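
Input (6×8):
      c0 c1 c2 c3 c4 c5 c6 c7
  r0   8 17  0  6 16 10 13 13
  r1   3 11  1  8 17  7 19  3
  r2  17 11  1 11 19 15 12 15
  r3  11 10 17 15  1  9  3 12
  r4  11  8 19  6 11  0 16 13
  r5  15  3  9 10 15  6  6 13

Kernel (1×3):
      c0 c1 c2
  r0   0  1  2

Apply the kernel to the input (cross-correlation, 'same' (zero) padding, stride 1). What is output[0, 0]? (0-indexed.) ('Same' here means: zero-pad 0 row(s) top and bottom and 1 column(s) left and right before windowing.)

The receptive field on the zero-padded input at this output position is [0 8 17]. Elementwise product with the kernel and sum: 8·1 + 17·2.

42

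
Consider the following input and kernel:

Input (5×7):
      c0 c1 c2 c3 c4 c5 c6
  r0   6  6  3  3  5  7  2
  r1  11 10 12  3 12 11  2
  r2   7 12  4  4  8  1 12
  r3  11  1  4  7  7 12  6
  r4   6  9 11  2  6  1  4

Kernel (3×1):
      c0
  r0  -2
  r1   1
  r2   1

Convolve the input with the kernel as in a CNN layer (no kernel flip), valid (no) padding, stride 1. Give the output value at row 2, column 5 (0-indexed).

11

The receptive field on the input at this output position is [1 / 12 / 1]. Elementwise product with the kernel and sum: 1·-2 + 12·1 + 1·1.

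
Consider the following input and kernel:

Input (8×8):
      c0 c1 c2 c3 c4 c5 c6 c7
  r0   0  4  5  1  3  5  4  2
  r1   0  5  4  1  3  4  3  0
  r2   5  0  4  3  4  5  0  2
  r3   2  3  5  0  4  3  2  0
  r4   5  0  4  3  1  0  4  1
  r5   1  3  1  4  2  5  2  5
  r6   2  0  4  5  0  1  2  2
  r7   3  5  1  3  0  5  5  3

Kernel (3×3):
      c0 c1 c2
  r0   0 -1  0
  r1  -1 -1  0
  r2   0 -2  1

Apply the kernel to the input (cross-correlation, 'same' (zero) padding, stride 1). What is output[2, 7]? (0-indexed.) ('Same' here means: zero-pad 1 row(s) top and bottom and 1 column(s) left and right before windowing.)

-2

The receptive field on the zero-padded input at this output position is [3 0 0 / 0 2 0 / 2 0 0]. Elementwise product with the kernel and sum: 0·-1 + 0·-1 + 2·-1 + 0·-2 + 0·1.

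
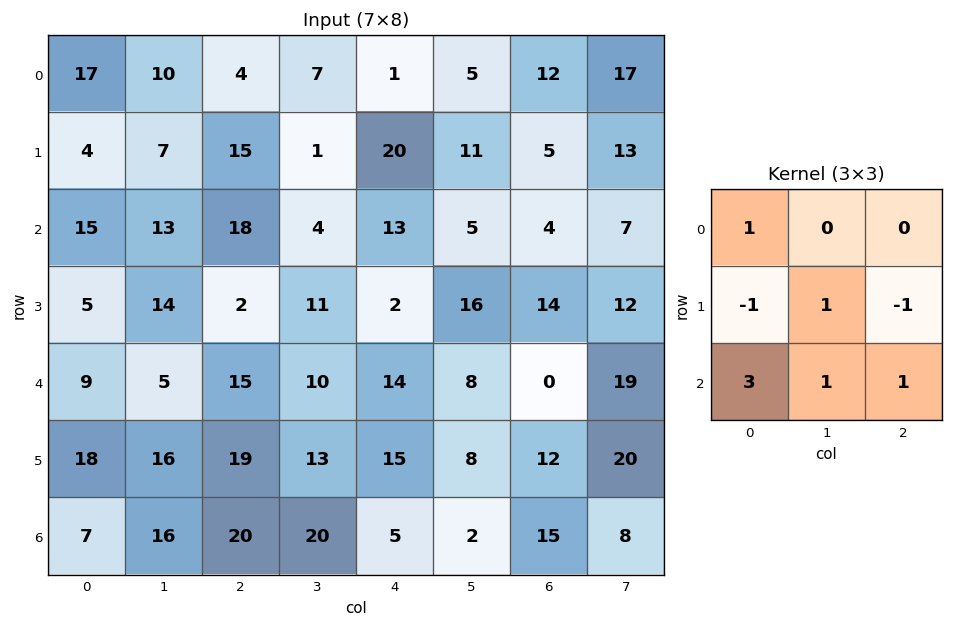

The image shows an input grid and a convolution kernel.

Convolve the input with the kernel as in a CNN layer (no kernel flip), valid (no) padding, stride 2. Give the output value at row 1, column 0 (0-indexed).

The receptive field on the input at this output position is [15 13 18 / 5 14 2 / 9 5 15]. Elementwise product with the kernel and sum: 15·1 + 5·-1 + 14·1 + 2·-1 + 9·3 + 5·1 + 15·1.

69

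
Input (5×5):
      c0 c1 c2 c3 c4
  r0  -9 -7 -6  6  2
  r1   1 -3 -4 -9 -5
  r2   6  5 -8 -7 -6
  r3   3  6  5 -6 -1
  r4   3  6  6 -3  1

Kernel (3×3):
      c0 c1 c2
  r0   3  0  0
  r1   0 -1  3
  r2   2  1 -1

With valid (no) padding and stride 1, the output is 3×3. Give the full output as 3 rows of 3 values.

-11 -35 -41
-19 1 -18
33 13 -13

Output[0,0]: The receptive field on the input at this output position is [-9 -7 -6 / 1 -3 -4 / 6 5 -8]. Elementwise product with the kernel and sum: -9·3 + -3·-1 + -4·3 + 6·2 + 5·1 + -8·-1.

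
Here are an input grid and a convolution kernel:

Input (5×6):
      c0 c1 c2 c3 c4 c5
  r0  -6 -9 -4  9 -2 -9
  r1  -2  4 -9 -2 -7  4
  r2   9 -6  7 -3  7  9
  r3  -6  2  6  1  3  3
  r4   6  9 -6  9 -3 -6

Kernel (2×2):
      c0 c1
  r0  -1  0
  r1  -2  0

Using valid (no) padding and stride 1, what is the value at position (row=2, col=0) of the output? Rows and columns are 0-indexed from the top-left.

3

The receptive field on the input at this output position is [9 -6 / -6 2]. Elementwise product with the kernel and sum: 9·-1 + -6·-2.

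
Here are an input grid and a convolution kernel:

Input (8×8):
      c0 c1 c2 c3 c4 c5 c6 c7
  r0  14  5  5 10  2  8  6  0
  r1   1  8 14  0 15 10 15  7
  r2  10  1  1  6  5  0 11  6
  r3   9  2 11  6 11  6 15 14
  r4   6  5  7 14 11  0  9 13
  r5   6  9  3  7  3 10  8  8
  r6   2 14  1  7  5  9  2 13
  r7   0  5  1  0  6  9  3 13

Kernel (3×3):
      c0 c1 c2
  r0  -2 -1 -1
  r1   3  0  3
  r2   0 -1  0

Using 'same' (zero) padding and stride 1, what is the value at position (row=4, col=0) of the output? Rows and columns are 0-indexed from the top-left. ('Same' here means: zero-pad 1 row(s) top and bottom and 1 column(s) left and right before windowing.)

The receptive field on the zero-padded input at this output position is [0 9 2 / 0 6 5 / 0 6 9]. Elementwise product with the kernel and sum: 0·-2 + 9·-1 + 2·-1 + 0·3 + 5·3 + 6·-1.

-2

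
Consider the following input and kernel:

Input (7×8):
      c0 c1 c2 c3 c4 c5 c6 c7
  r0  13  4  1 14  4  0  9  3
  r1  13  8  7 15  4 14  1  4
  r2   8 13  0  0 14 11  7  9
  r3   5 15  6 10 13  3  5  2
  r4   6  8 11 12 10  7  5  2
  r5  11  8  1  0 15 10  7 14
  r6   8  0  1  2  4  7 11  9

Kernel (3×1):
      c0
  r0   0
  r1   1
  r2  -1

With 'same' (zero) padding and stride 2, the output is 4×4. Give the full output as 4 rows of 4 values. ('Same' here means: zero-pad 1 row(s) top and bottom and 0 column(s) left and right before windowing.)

0 -6 0 8
3 -6 1 2
-5 10 -5 -2
8 1 4 11

Output[0,0]: The receptive field on the zero-padded input at this output position is [0 / 13 / 13]. Elementwise product with the kernel and sum: 13·1 + 13·-1.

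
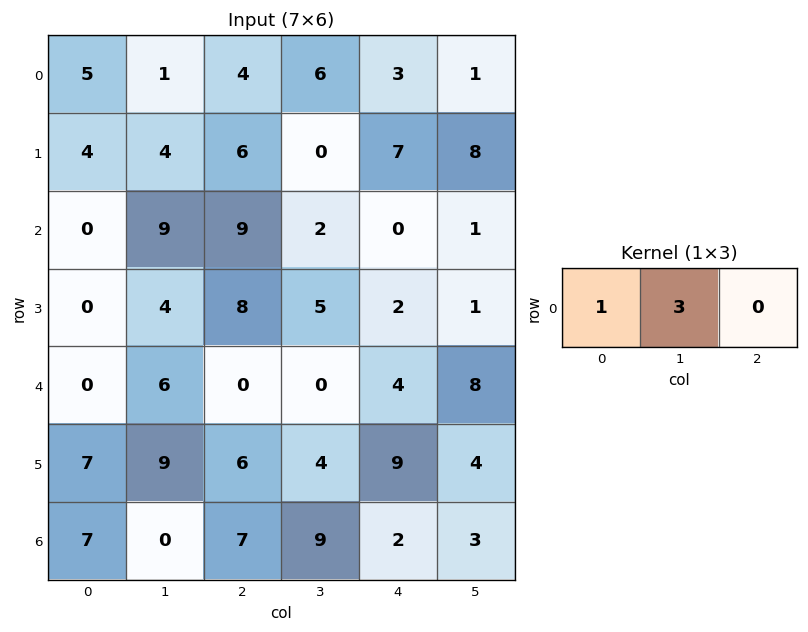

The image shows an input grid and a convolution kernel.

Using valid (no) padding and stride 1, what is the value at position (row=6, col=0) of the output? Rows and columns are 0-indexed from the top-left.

7

The receptive field on the input at this output position is [7 0 7]. Elementwise product with the kernel and sum: 7·1 + 0·3.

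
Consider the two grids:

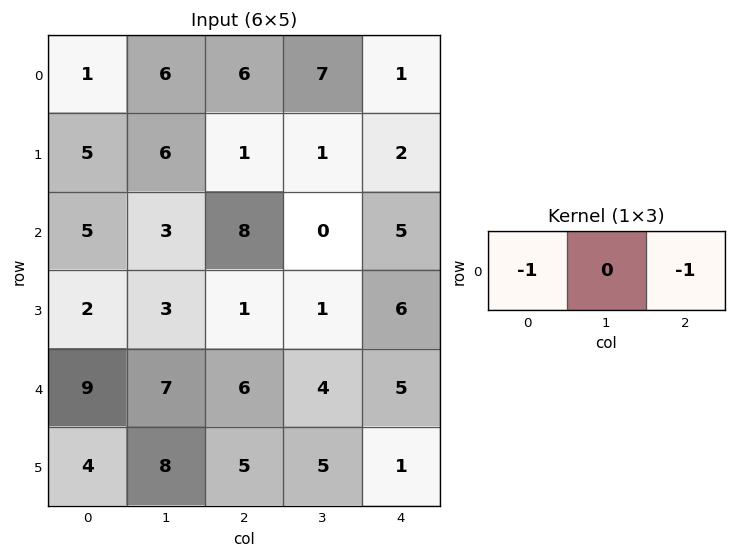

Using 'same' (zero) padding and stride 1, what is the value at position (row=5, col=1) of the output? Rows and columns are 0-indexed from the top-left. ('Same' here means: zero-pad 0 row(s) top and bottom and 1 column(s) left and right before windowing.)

The receptive field on the zero-padded input at this output position is [4 8 5]. Elementwise product with the kernel and sum: 4·-1 + 5·-1.

-9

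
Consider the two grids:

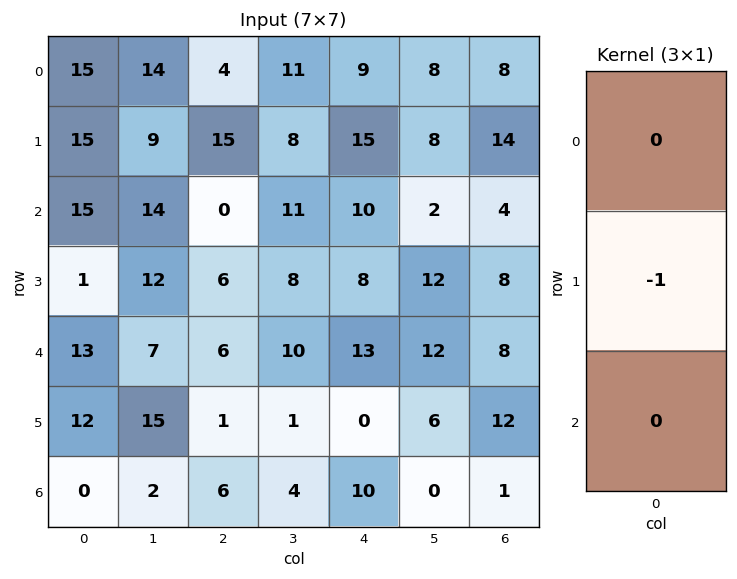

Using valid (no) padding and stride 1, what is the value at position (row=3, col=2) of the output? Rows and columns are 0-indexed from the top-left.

-6

The receptive field on the input at this output position is [6 / 6 / 1]. Elementwise product with the kernel and sum: 6·-1.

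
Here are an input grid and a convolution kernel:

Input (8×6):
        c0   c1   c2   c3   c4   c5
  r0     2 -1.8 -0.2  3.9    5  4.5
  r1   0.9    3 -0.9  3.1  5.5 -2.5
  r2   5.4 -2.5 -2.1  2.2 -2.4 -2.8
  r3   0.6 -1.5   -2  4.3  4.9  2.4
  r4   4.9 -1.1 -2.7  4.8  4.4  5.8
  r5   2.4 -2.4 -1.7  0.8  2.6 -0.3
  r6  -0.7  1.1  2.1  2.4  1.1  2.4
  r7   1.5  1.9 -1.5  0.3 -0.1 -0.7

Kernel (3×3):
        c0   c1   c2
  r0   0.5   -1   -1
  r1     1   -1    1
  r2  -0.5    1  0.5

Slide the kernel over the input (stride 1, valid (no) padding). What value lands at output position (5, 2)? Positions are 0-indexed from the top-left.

The receptive field on the input at this output position is [-1.7 0.8 2.6 / 2.1 2.4 1.1 / -1.5 0.3 -0.1]. Elementwise product with the kernel and sum: -1.7·0.5 + 0.8·-1 + 2.6·-1 + 2.1·1 + 2.4·-1 + 1.1·1 + -1.5·-0.5 + 0.3·1 + -0.1·0.5.

-2.45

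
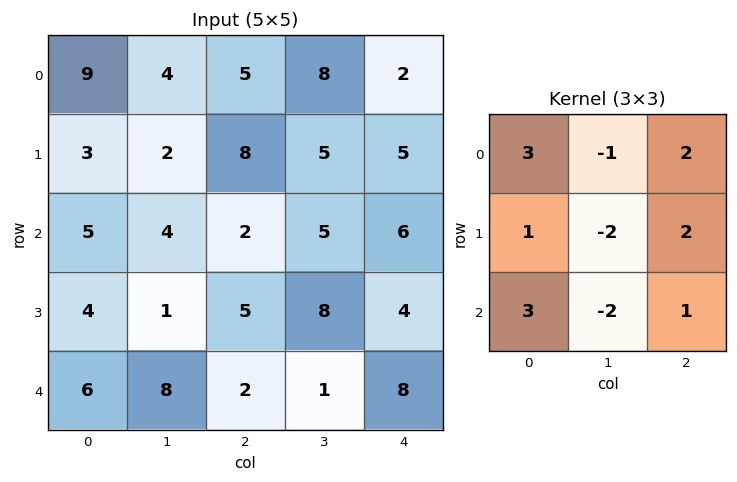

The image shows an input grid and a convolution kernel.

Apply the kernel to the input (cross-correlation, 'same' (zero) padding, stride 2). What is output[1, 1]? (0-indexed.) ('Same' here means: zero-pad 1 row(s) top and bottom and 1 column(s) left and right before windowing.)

The receptive field on the zero-padded input at this output position is [2 8 5 / 4 2 5 / 1 5 8]. Elementwise product with the kernel and sum: 2·3 + 8·-1 + 5·2 + 4·1 + 2·-2 + 5·2 + 1·3 + 5·-2 + 8·1.

19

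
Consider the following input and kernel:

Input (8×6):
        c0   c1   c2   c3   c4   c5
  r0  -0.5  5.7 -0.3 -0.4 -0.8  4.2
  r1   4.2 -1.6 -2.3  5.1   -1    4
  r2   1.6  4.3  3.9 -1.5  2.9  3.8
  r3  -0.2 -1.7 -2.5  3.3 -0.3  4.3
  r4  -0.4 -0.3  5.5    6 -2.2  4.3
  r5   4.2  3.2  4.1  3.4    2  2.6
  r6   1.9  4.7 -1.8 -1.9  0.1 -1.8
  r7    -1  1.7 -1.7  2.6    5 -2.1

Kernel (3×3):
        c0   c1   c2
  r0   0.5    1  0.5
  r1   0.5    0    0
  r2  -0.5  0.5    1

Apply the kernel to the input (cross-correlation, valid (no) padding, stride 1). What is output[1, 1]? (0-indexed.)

The receptive field on the input at this output position is [-1.6 -2.3 5.1 / 4.3 3.9 -1.5 / -1.7 -2.5 3.3]. Elementwise product with the kernel and sum: -1.6·0.5 + -2.3·1 + 5.1·0.5 + 4.3·0.5 + -1.7·-0.5 + -2.5·0.5 + 3.3·1.

4.5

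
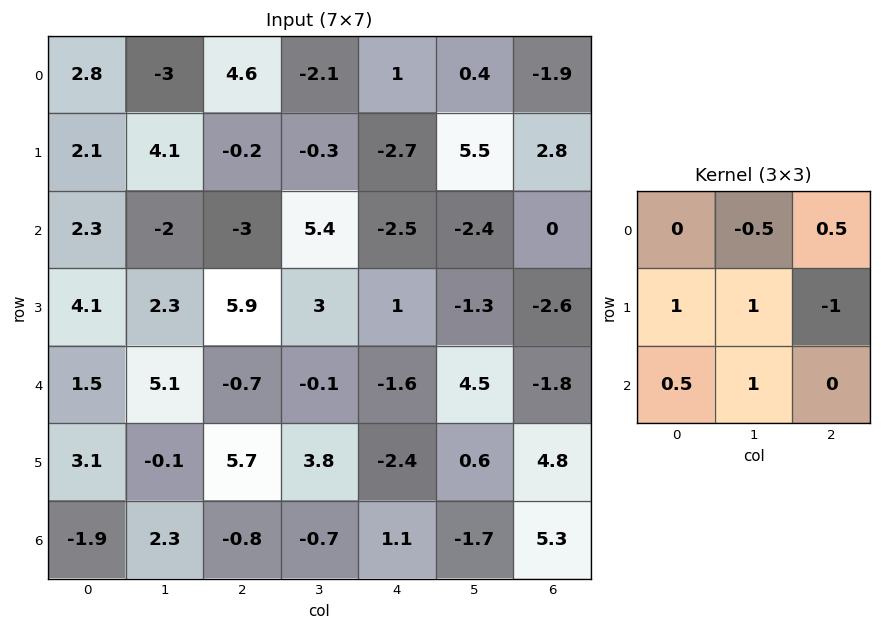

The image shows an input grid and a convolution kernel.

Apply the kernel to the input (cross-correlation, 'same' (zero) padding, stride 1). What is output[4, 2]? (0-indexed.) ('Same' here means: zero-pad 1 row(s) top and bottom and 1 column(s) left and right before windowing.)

The receptive field on the zero-padded input at this output position is [2.3 5.9 3 / 5.1 -0.7 -0.1 / -0.1 5.7 3.8]. Elementwise product with the kernel and sum: 5.9·-0.5 + 3·0.5 + 5.1·1 + -0.7·1 + -0.1·-1 + -0.1·0.5 + 5.7·1.

8.7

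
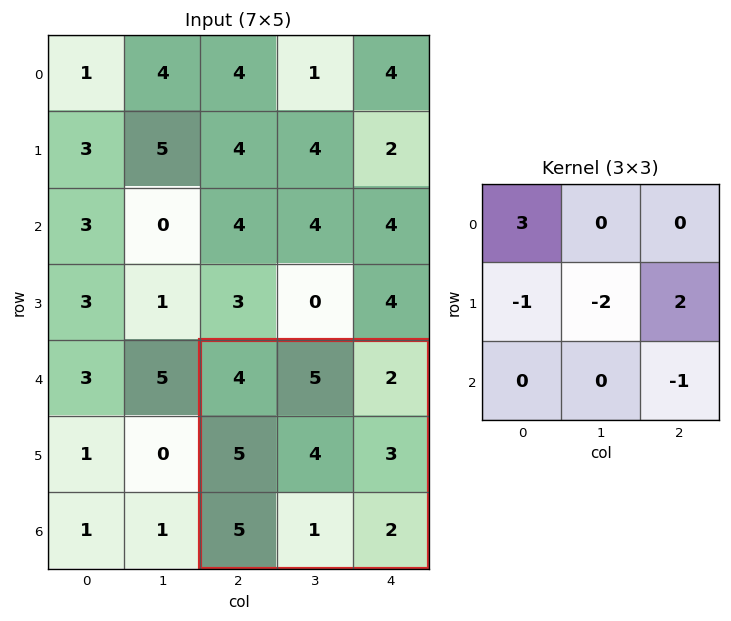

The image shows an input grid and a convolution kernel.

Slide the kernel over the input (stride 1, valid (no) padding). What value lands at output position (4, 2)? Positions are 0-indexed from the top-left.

3

The receptive field on the input at this output position is [4 5 2 / 5 4 3 / 5 1 2]. Elementwise product with the kernel and sum: 4·3 + 5·-1 + 4·-2 + 3·2 + 2·-1.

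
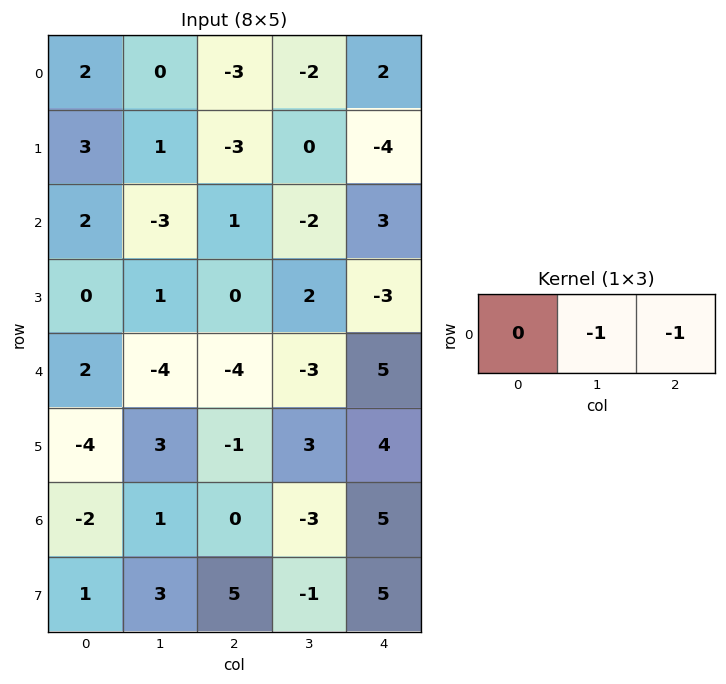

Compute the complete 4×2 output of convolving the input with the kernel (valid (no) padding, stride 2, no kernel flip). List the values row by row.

Output[0,0]: The receptive field on the input at this output position is [2 0 -3]. Elementwise product with the kernel and sum: 0·-1 + -3·-1.
Output[0,1]: The receptive field on the input at this output position is [-3 -2 2]. Elementwise product with the kernel and sum: -2·-1 + 2·-1.

3 0
2 -1
8 -2
-1 -2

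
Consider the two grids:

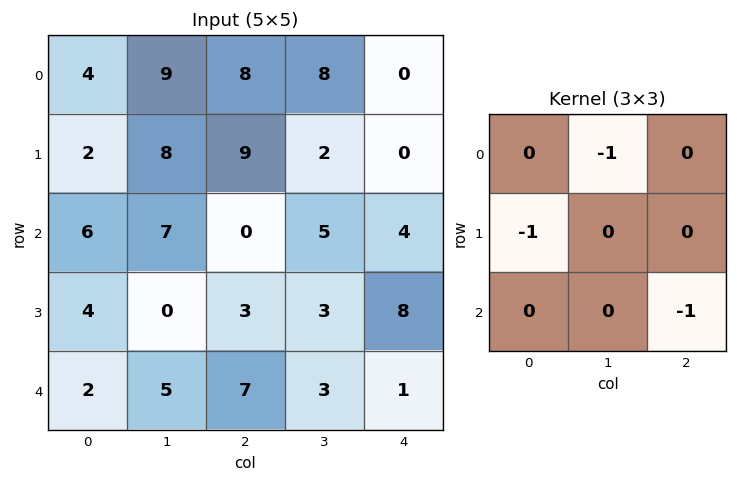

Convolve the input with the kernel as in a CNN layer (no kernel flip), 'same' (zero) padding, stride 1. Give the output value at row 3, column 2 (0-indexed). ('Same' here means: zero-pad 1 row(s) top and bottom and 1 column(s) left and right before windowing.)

-3

The receptive field on the zero-padded input at this output position is [7 0 5 / 0 3 3 / 5 7 3]. Elementwise product with the kernel and sum: 0·-1 + 0·-1 + 3·-1.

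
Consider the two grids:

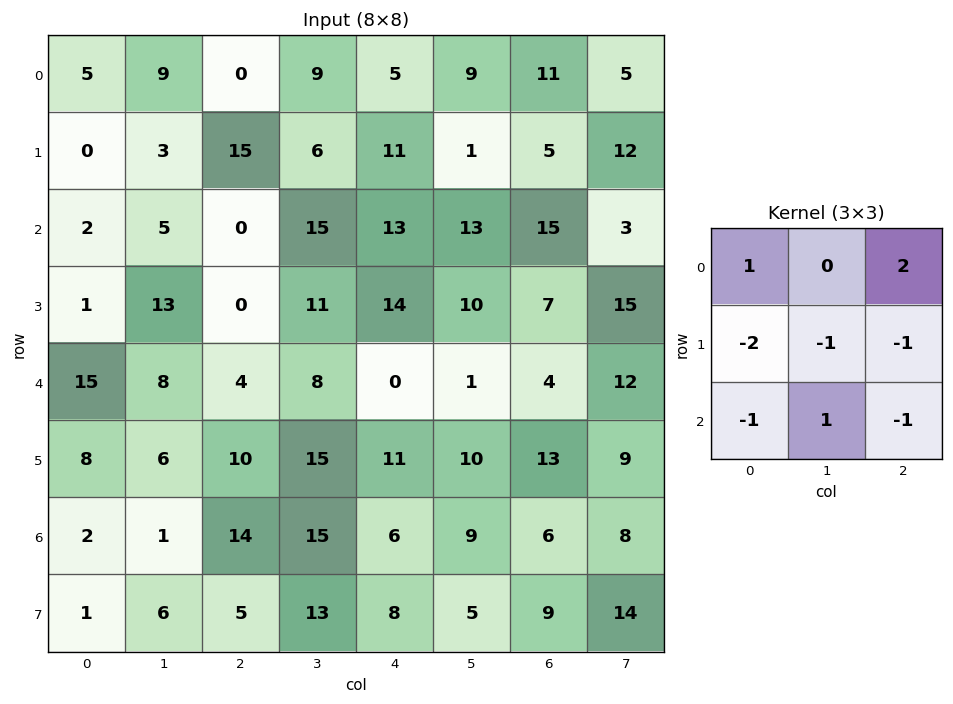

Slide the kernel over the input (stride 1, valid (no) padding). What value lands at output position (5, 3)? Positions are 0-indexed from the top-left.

-20

The receptive field on the input at this output position is [15 11 10 / 15 6 9 / 13 8 5]. Elementwise product with the kernel and sum: 15·1 + 10·2 + 15·-2 + 6·-1 + 9·-1 + 13·-1 + 8·1 + 5·-1.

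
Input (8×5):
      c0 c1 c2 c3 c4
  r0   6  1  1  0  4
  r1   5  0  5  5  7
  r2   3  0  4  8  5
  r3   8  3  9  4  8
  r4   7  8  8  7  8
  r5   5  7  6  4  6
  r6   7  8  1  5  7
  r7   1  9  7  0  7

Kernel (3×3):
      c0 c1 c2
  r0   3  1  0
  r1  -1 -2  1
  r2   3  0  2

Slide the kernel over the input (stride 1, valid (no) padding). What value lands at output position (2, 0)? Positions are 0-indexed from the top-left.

The receptive field on the input at this output position is [3 0 4 / 8 3 9 / 7 8 8]. Elementwise product with the kernel and sum: 3·3 + 0·1 + 8·-1 + 3·-2 + 9·1 + 7·3 + 8·2.

41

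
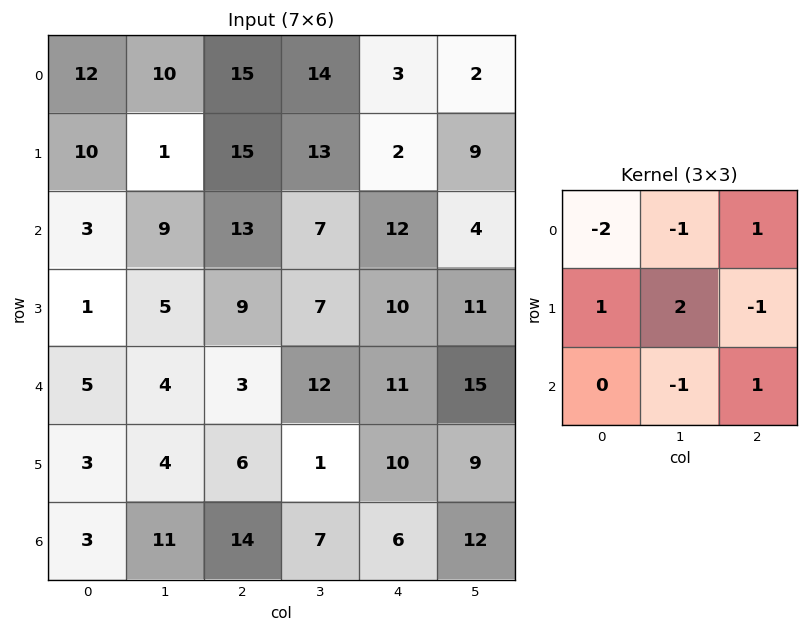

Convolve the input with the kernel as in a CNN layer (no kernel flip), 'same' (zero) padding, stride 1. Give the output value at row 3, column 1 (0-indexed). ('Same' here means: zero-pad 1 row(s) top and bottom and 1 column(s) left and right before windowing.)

The receptive field on the zero-padded input at this output position is [3 9 13 / 1 5 9 / 5 4 3]. Elementwise product with the kernel and sum: 3·-2 + 9·-1 + 13·1 + 1·1 + 5·2 + 9·-1 + 4·-1 + 3·1.

-1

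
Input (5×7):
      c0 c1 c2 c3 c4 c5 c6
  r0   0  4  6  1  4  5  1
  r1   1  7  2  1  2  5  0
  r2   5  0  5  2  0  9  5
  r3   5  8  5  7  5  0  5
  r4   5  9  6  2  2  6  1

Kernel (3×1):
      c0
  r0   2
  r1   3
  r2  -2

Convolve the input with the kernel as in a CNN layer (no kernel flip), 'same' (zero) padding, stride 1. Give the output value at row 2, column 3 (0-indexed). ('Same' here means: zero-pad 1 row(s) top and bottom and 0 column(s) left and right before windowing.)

The receptive field on the zero-padded input at this output position is [1 / 2 / 7]. Elementwise product with the kernel and sum: 1·2 + 2·3 + 7·-2.

-6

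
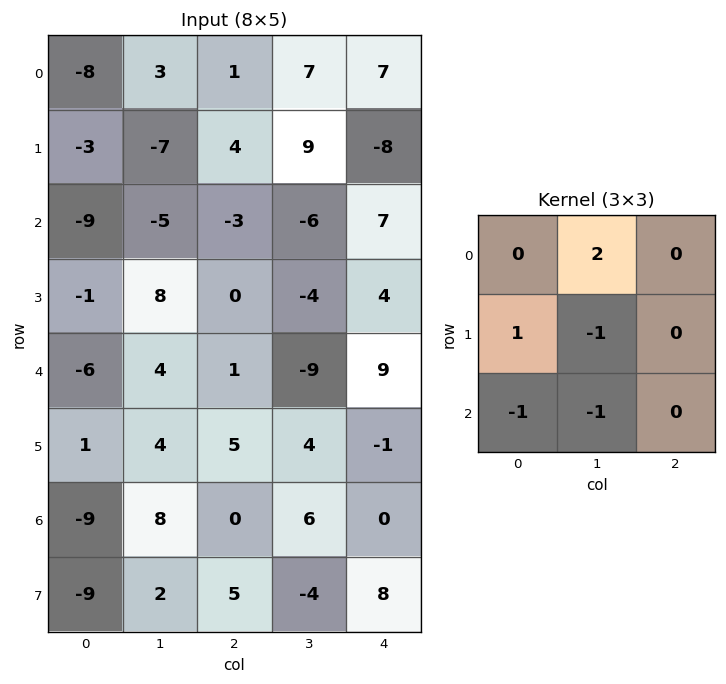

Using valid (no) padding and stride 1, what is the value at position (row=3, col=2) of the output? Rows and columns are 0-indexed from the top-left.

The receptive field on the input at this output position is [0 -4 4 / 1 -9 9 / 5 4 -1]. Elementwise product with the kernel and sum: -4·2 + 1·1 + -9·-1 + 5·-1 + 4·-1.

-7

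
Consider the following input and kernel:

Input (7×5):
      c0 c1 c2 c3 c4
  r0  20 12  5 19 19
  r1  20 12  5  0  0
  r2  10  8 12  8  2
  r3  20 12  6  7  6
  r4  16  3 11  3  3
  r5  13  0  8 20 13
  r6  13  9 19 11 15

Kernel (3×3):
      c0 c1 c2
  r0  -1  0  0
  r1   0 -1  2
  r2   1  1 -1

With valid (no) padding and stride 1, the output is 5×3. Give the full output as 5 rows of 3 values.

-16 -5 13
22 3 -2
-2 11 4
4 -29 12
3 46 10

Output[0,0]: The receptive field on the input at this output position is [20 12 5 / 20 12 5 / 10 8 12]. Elementwise product with the kernel and sum: 20·-1 + 12·-1 + 5·2 + 10·1 + 8·1 + 12·-1.
Output[0,1]: The receptive field on the input at this output position is [12 5 19 / 12 5 0 / 8 12 8]. Elementwise product with the kernel and sum: 12·-1 + 5·-1 + 0·2 + 8·1 + 12·1 + 8·-1.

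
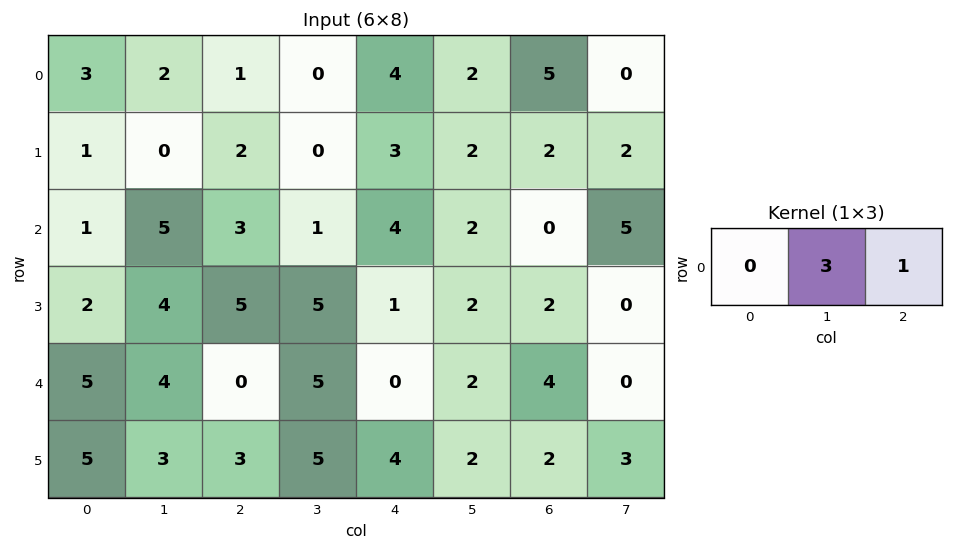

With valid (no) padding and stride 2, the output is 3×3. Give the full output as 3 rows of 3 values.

7 4 11
18 7 6
12 15 10

Output[0,0]: The receptive field on the input at this output position is [3 2 1]. Elementwise product with the kernel and sum: 2·3 + 1·1.
Output[0,1]: The receptive field on the input at this output position is [1 0 4]. Elementwise product with the kernel and sum: 0·3 + 4·1.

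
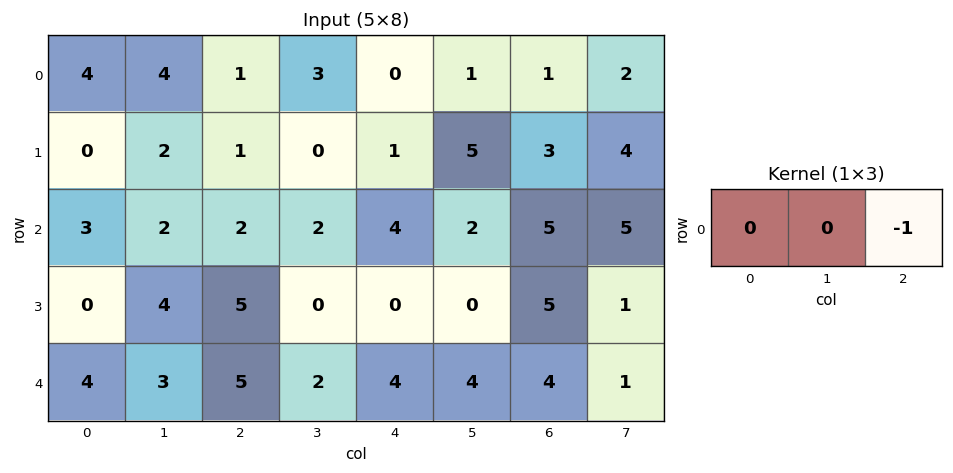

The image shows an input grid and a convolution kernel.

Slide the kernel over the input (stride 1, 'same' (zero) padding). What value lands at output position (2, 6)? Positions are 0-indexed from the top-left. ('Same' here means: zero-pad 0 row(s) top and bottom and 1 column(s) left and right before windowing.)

-5

The receptive field on the zero-padded input at this output position is [2 5 5]. Elementwise product with the kernel and sum: 5·-1.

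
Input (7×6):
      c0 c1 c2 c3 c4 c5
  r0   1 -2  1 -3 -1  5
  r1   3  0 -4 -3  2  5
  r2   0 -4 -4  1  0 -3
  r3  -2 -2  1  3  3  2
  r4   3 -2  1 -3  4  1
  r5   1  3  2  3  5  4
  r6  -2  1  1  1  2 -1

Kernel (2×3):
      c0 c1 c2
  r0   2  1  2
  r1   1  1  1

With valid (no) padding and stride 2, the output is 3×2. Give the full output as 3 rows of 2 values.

Output[0,0]: The receptive field on the input at this output position is [1 -2 1 / 3 0 -4]. Elementwise product with the kernel and sum: 1·2 + -2·1 + 1·2 + 3·1 + 0·1 + -4·1.
Output[0,1]: The receptive field on the input at this output position is [1 -3 -1 / -4 -3 2]. Elementwise product with the kernel and sum: 1·2 + -3·1 + -1·2 + -4·1 + -3·1 + 2·1.

1 -8
-15 0
12 17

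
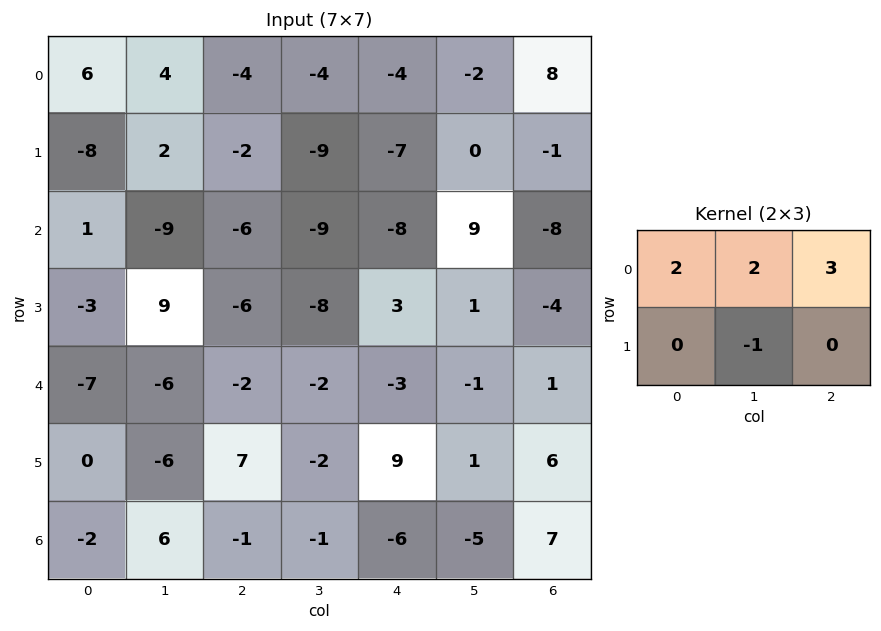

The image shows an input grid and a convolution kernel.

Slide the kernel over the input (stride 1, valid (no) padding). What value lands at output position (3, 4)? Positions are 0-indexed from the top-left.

The receptive field on the input at this output position is [3 1 -4 / -3 -1 1]. Elementwise product with the kernel and sum: 3·2 + 1·2 + -4·3 + -1·-1.

-3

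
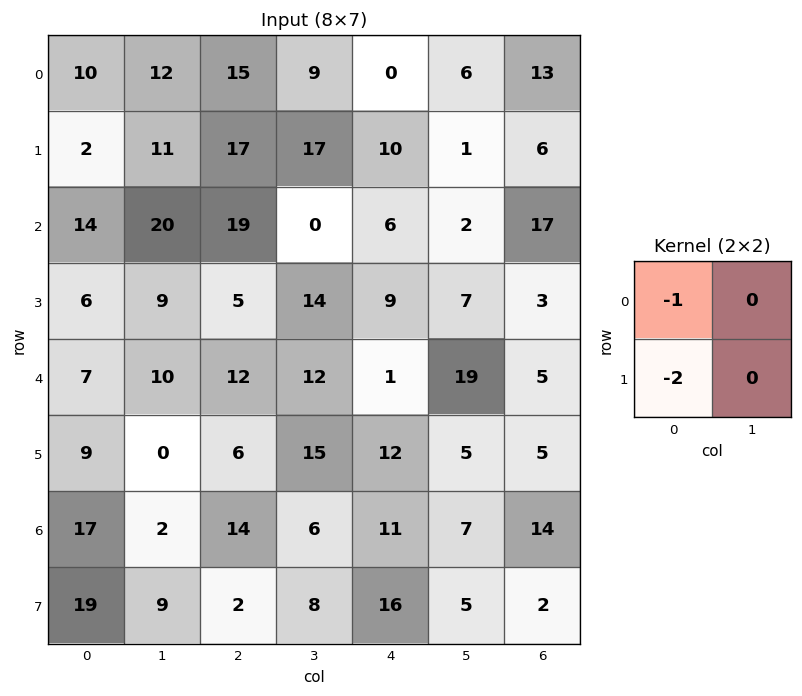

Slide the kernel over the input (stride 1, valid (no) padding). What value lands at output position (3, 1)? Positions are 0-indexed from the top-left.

-29

The receptive field on the input at this output position is [9 5 / 10 12]. Elementwise product with the kernel and sum: 9·-1 + 10·-2.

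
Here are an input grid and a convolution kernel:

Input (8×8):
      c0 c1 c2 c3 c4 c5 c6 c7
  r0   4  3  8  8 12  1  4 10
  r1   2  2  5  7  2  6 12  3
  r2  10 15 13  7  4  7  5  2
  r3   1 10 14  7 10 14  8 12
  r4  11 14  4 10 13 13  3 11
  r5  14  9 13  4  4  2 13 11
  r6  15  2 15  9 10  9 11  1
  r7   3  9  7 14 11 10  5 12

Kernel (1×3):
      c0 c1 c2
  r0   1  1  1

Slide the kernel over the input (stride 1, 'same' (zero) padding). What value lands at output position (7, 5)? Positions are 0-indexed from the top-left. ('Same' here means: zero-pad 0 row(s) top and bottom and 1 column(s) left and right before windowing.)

The receptive field on the zero-padded input at this output position is [11 10 5]. Elementwise product with the kernel and sum: 11·1 + 10·1 + 5·1.

26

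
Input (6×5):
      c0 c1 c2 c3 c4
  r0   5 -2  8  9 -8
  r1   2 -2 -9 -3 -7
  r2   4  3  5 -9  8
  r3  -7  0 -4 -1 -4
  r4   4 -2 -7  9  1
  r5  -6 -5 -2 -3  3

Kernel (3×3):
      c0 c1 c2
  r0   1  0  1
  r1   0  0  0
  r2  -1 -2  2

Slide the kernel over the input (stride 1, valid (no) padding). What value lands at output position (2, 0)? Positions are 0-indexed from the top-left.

The receptive field on the input at this output position is [4 3 5 / -7 0 -4 / 4 -2 -7]. Elementwise product with the kernel and sum: 4·1 + 5·1 + 4·-1 + -2·-2 + -7·2.

-5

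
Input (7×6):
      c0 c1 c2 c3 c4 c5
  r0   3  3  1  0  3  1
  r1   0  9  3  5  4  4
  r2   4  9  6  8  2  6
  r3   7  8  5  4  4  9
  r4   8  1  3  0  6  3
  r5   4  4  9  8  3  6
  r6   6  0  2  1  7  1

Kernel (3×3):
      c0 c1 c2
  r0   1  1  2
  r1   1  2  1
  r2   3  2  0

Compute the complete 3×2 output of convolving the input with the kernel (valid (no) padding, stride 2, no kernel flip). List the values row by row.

59 58
79 44
54 51

Output[0,0]: The receptive field on the input at this output position is [3 3 1 / 0 9 3 / 4 9 6]. Elementwise product with the kernel and sum: 3·1 + 3·1 + 1·2 + 0·1 + 9·2 + 3·1 + 4·3 + 9·2.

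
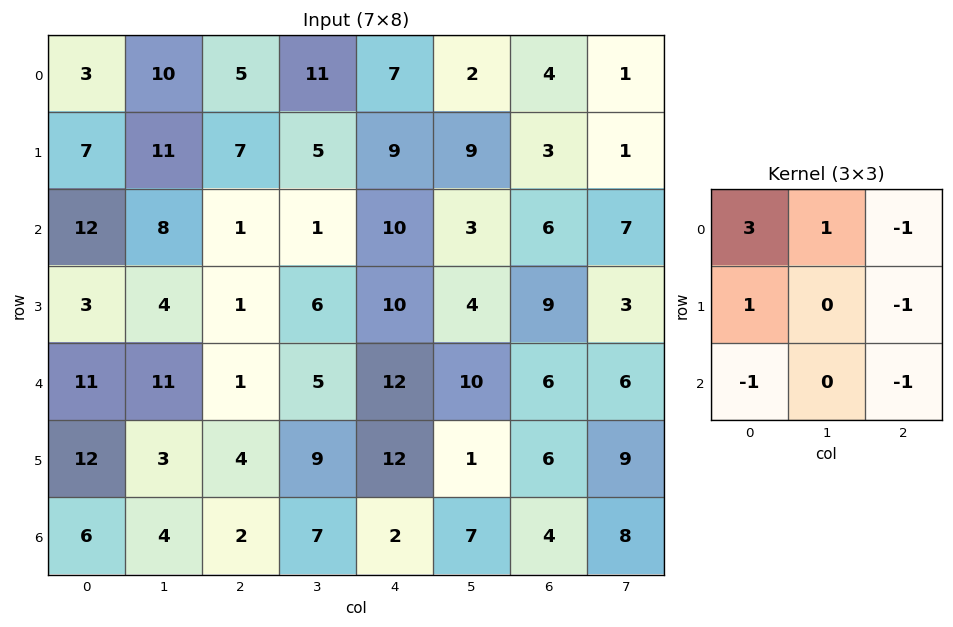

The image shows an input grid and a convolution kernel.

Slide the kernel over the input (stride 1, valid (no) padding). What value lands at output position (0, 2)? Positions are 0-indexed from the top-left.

The receptive field on the input at this output position is [5 11 7 / 7 5 9 / 1 1 10]. Elementwise product with the kernel and sum: 5·3 + 11·1 + 7·-1 + 7·1 + 9·-1 + 1·-1 + 10·-1.

6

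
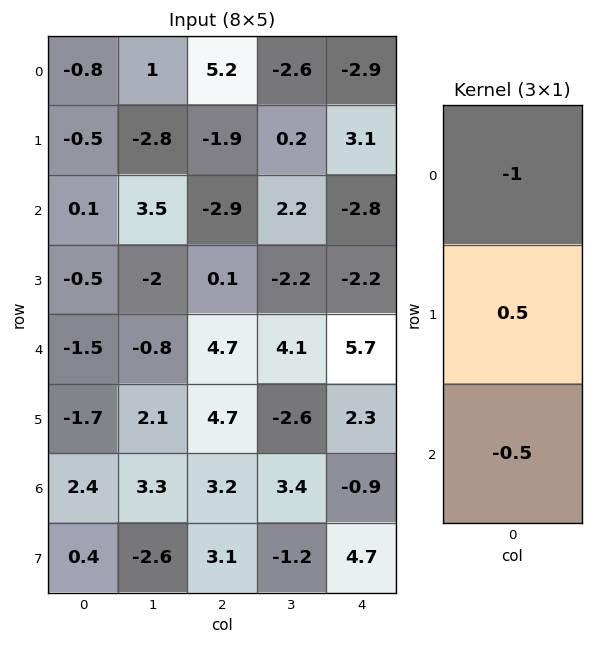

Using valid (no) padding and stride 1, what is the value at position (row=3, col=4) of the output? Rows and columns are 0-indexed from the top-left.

The receptive field on the input at this output position is [-2.2 / 5.7 / 2.3]. Elementwise product with the kernel and sum: -2.2·-1 + 5.7·0.5 + 2.3·-0.5.

3.9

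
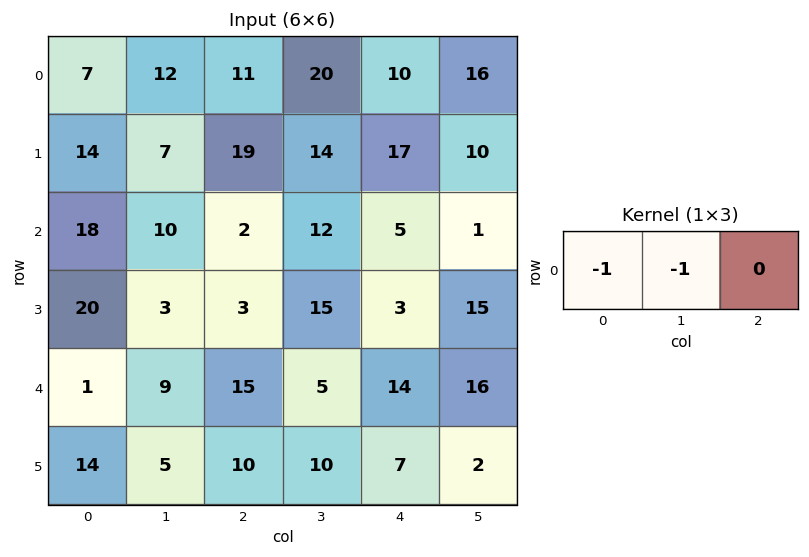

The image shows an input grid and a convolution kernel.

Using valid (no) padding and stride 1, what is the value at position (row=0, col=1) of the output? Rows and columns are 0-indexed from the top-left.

-23

The receptive field on the input at this output position is [12 11 20]. Elementwise product with the kernel and sum: 12·-1 + 11·-1.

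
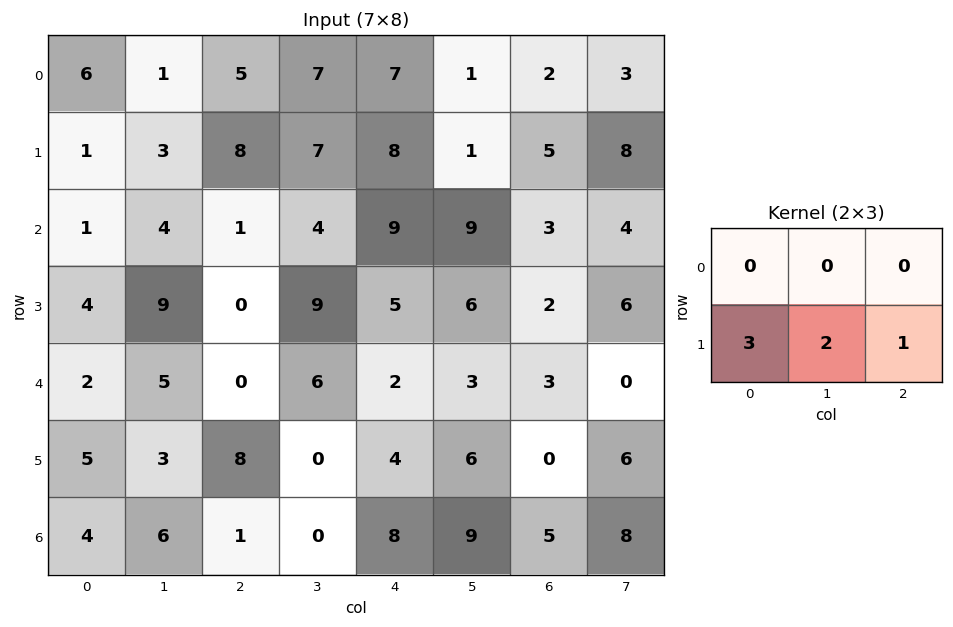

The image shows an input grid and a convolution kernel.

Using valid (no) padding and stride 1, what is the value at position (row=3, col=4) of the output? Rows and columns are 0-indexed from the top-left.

15

The receptive field on the input at this output position is [5 6 2 / 2 3 3]. Elementwise product with the kernel and sum: 2·3 + 3·2 + 3·1.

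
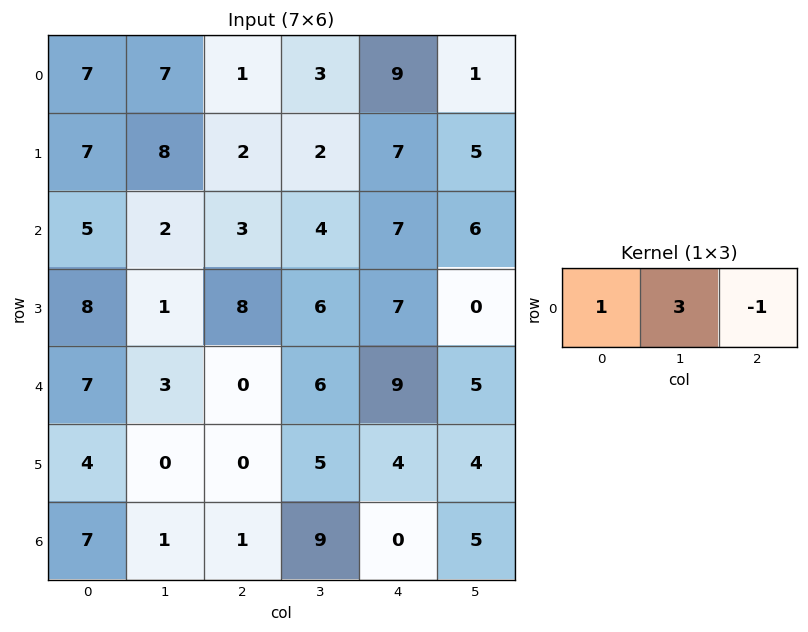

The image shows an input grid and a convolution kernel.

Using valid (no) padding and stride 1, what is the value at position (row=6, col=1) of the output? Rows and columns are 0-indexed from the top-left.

The receptive field on the input at this output position is [1 1 9]. Elementwise product with the kernel and sum: 1·1 + 1·3 + 9·-1.

-5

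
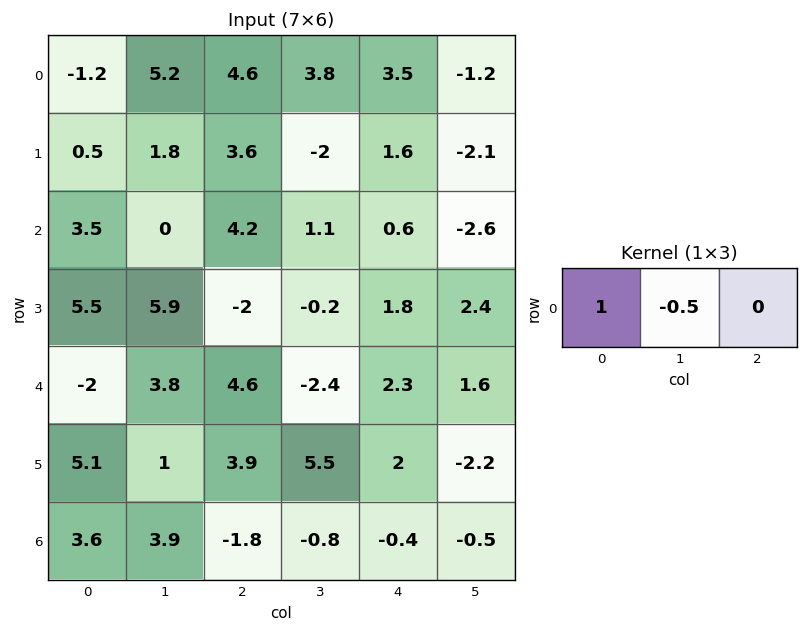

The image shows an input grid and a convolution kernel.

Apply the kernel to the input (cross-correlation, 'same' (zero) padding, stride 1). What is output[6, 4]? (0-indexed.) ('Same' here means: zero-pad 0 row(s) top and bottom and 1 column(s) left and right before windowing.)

-0.6

The receptive field on the zero-padded input at this output position is [-0.8 -0.4 -0.5]. Elementwise product with the kernel and sum: -0.8·1 + -0.4·-0.5.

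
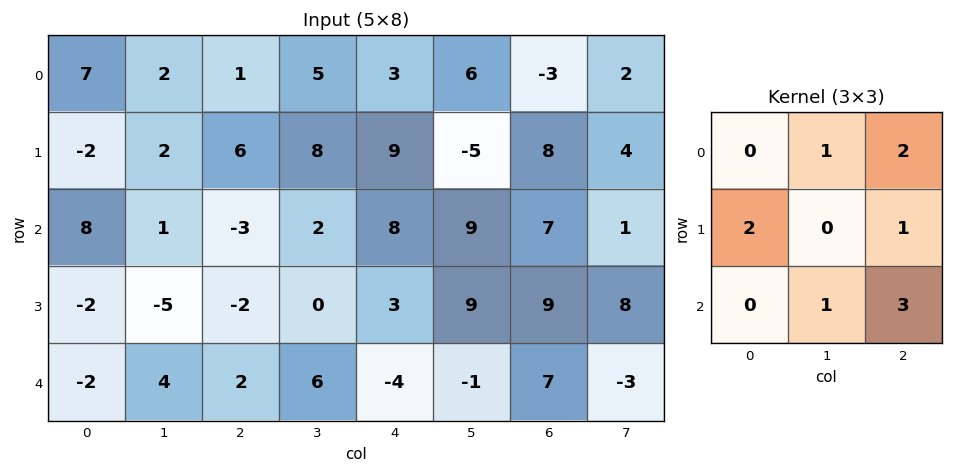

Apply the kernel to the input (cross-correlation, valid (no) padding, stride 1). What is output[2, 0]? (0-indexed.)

The receptive field on the input at this output position is [8 1 -3 / -2 -5 -2 / -2 4 2]. Elementwise product with the kernel and sum: 1·1 + -3·2 + -2·2 + -2·1 + 4·1 + 2·3.

-1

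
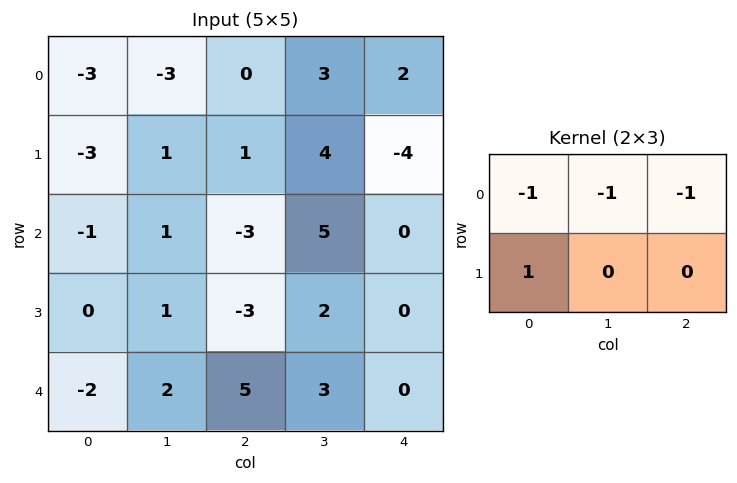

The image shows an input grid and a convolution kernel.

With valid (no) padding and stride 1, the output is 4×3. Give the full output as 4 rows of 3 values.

Output[0,0]: The receptive field on the input at this output position is [-3 -3 0 / -3 1 1]. Elementwise product with the kernel and sum: -3·-1 + -3·-1 + 0·-1 + -3·1.
Output[0,1]: The receptive field on the input at this output position is [-3 0 3 / 1 1 4]. Elementwise product with the kernel and sum: -3·-1 + 0·-1 + 3·-1 + 1·1.

3 1 -4
0 -5 -4
3 -2 -5
0 2 6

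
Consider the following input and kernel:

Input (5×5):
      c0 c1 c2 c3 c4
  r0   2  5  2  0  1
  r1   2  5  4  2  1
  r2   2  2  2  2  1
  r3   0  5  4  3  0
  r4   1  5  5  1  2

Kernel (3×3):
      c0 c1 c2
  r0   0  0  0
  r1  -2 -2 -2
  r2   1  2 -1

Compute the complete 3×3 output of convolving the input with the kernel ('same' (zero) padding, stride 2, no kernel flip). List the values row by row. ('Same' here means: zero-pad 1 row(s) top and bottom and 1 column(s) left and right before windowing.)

Output[0,0]: The receptive field on the zero-padded input at this output position is [0 0 0 / 0 2 5 / 0 2 5]. Elementwise product with the kernel and sum: 0·-2 + 2·-2 + 5·-2 + 0·1 + 2·2 + 5·-1.
Output[0,1]: The receptive field on the zero-padded input at this output position is [0 0 0 / 5 2 0 / 5 4 2]. Elementwise product with the kernel and sum: 5·-2 + 2·-2 + 0·-2 + 5·1 + 4·2 + 2·-1.

-15 -3 2
-13 -2 -3
-12 -22 -6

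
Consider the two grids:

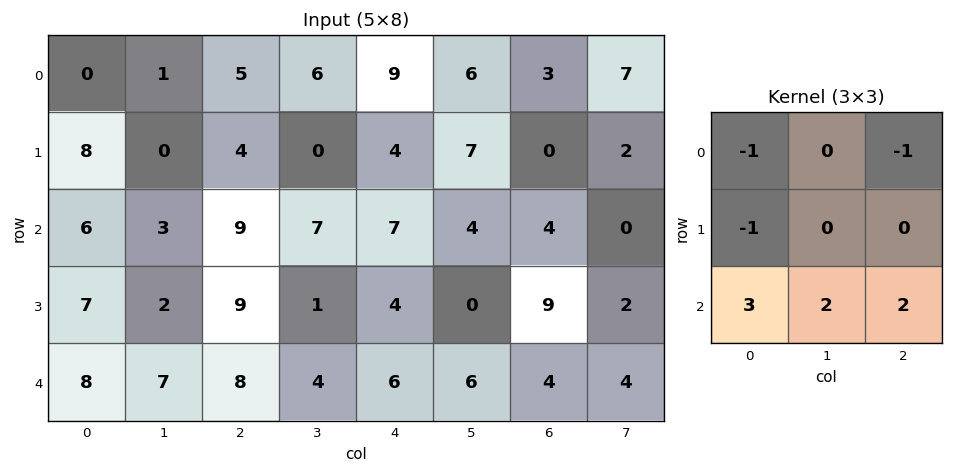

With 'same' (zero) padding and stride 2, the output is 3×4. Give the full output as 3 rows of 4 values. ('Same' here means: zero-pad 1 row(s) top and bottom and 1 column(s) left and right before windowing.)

Output[0,0]: The receptive field on the zero-padded input at this output position is [0 0 0 / 0 0 1 / 0 8 0]. Elementwise product with the kernel and sum: 0·-1 + 0·-1 + 0·-1 + 0·3 + 8·2 + 0·2.

16 7 16 19
18 23 -3 9
-2 -10 -5 -8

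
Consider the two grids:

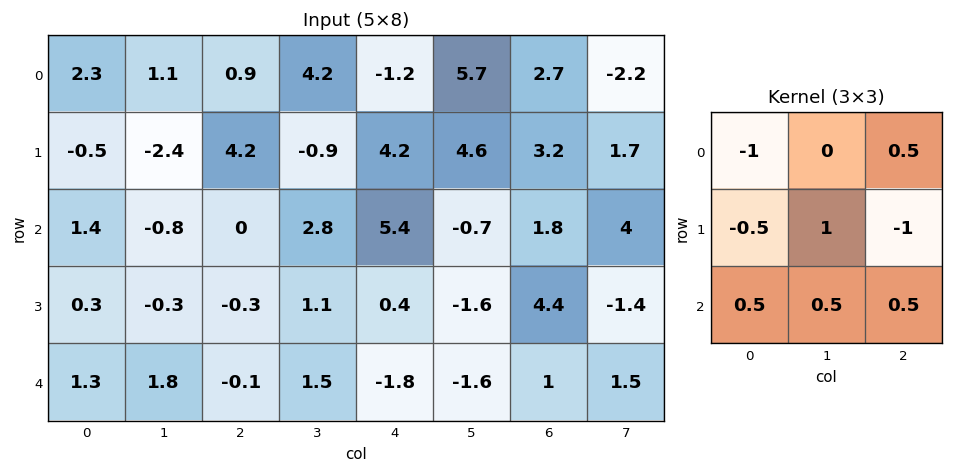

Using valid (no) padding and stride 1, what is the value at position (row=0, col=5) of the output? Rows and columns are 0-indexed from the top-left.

-5.05

The receptive field on the input at this output position is [5.7 2.7 -2.2 / 4.6 3.2 1.7 / -0.7 1.8 4]. Elementwise product with the kernel and sum: 5.7·-1 + -2.2·0.5 + 4.6·-0.5 + 3.2·1 + 1.7·-1 + -0.7·0.5 + 1.8·0.5 + 4·0.5.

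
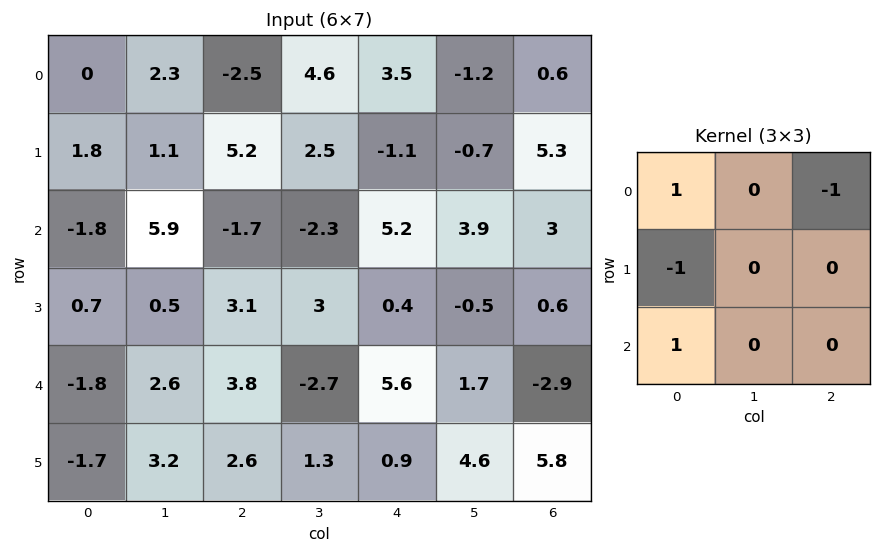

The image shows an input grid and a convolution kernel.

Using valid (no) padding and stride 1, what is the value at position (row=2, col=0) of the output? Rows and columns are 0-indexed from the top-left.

-2.6

The receptive field on the input at this output position is [-1.8 5.9 -1.7 / 0.7 0.5 3.1 / -1.8 2.6 3.8]. Elementwise product with the kernel and sum: -1.8·1 + -1.7·-1 + 0.7·-1 + -1.8·1.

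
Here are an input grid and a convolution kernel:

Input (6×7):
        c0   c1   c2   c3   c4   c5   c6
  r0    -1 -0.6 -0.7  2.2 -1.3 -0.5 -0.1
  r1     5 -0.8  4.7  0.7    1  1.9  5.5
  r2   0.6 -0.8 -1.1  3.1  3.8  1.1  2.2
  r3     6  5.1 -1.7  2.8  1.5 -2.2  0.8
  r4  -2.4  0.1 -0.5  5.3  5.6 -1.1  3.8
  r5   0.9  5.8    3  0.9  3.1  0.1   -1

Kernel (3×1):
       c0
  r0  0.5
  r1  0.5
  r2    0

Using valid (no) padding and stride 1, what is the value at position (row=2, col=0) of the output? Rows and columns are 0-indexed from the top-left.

3.3

The receptive field on the input at this output position is [0.6 / 6 / -2.4]. Elementwise product with the kernel and sum: 0.6·0.5 + 6·0.5.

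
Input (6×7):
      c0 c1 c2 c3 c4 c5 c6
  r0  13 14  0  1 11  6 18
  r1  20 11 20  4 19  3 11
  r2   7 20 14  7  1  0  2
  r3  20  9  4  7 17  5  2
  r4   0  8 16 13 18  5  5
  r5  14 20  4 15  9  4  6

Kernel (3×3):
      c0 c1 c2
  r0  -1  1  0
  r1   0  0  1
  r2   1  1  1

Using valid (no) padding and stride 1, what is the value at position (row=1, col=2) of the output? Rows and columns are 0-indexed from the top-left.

13

The receptive field on the input at this output position is [20 4 19 / 14 7 1 / 4 7 17]. Elementwise product with the kernel and sum: 20·-1 + 4·1 + 1·1 + 4·1 + 7·1 + 17·1.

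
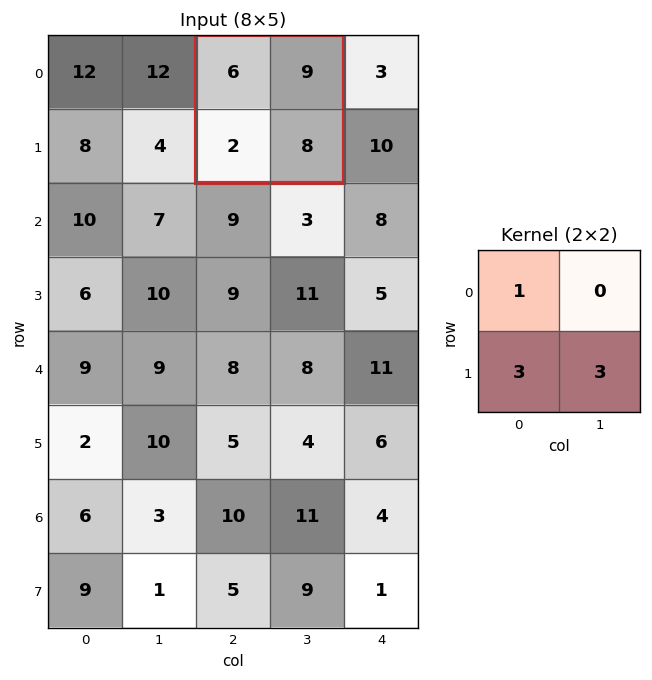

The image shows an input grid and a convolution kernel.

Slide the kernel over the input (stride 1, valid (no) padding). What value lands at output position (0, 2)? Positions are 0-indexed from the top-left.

36

The receptive field on the input at this output position is [6 9 / 2 8]. Elementwise product with the kernel and sum: 6·1 + 2·3 + 8·3.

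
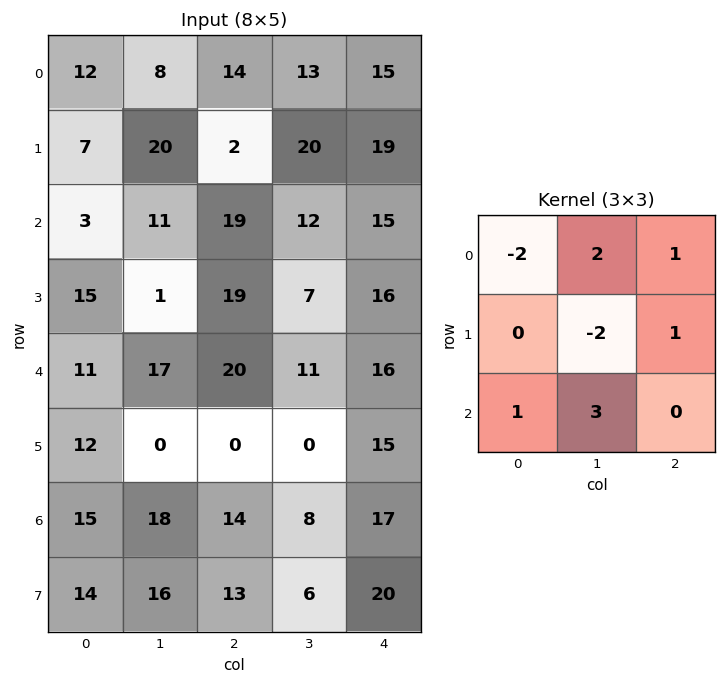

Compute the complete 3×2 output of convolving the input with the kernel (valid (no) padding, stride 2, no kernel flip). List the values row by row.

4 47
114 56
101 51

Output[0,0]: The receptive field on the input at this output position is [12 8 14 / 7 20 2 / 3 11 19]. Elementwise product with the kernel and sum: 12·-2 + 8·2 + 14·1 + 20·-2 + 2·1 + 3·1 + 11·3.
Output[0,1]: The receptive field on the input at this output position is [14 13 15 / 2 20 19 / 19 12 15]. Elementwise product with the kernel and sum: 14·-2 + 13·2 + 15·1 + 20·-2 + 19·1 + 19·1 + 12·3.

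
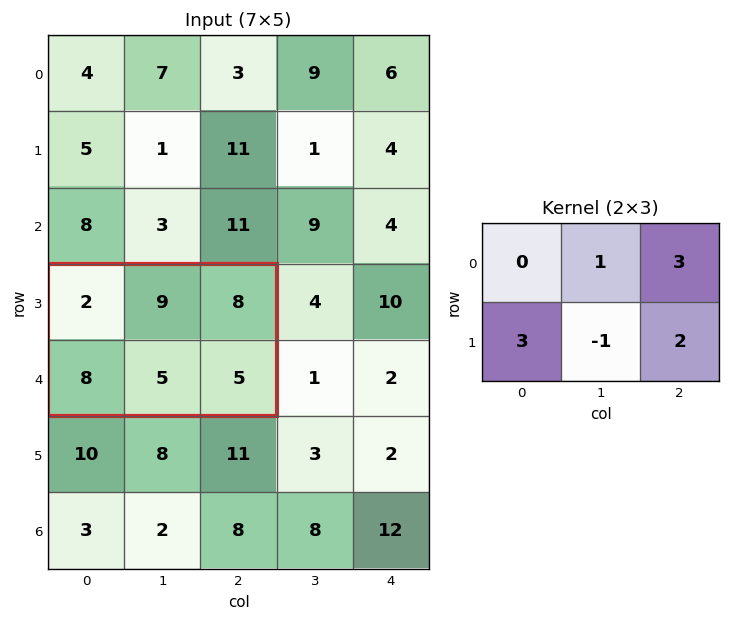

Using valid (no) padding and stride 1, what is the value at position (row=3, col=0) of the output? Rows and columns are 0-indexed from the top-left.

The receptive field on the input at this output position is [2 9 8 / 8 5 5]. Elementwise product with the kernel and sum: 9·1 + 8·3 + 8·3 + 5·-1 + 5·2.

62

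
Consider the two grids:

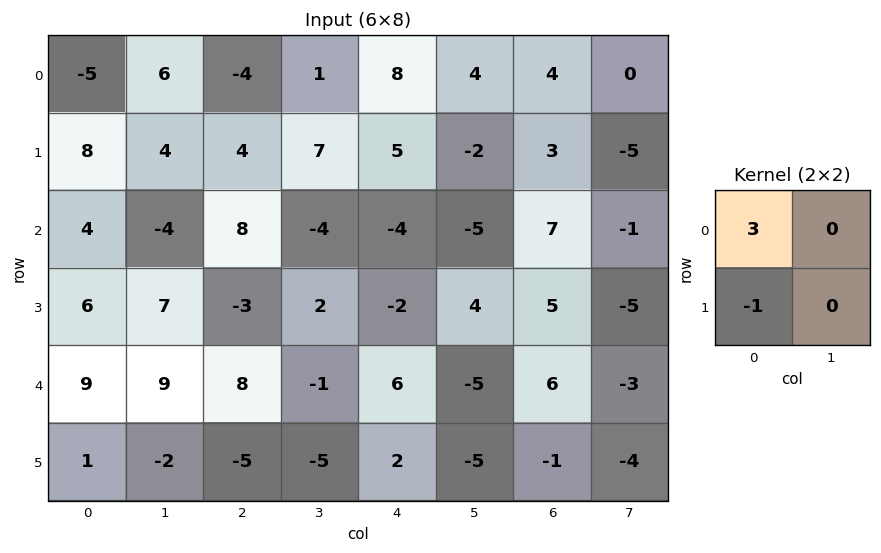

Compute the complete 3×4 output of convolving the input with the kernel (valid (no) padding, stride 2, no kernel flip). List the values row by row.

-23 -16 19 9
6 27 -10 16
26 29 16 19

Output[0,0]: The receptive field on the input at this output position is [-5 6 / 8 4]. Elementwise product with the kernel and sum: -5·3 + 8·-1.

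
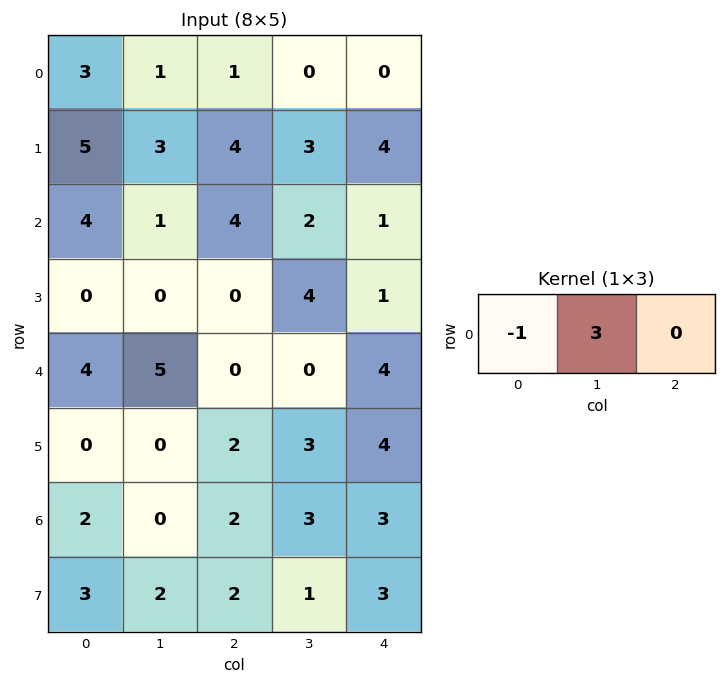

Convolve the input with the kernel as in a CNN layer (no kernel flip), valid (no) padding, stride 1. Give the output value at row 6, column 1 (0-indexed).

The receptive field on the input at this output position is [0 2 3]. Elementwise product with the kernel and sum: 0·-1 + 2·3.

6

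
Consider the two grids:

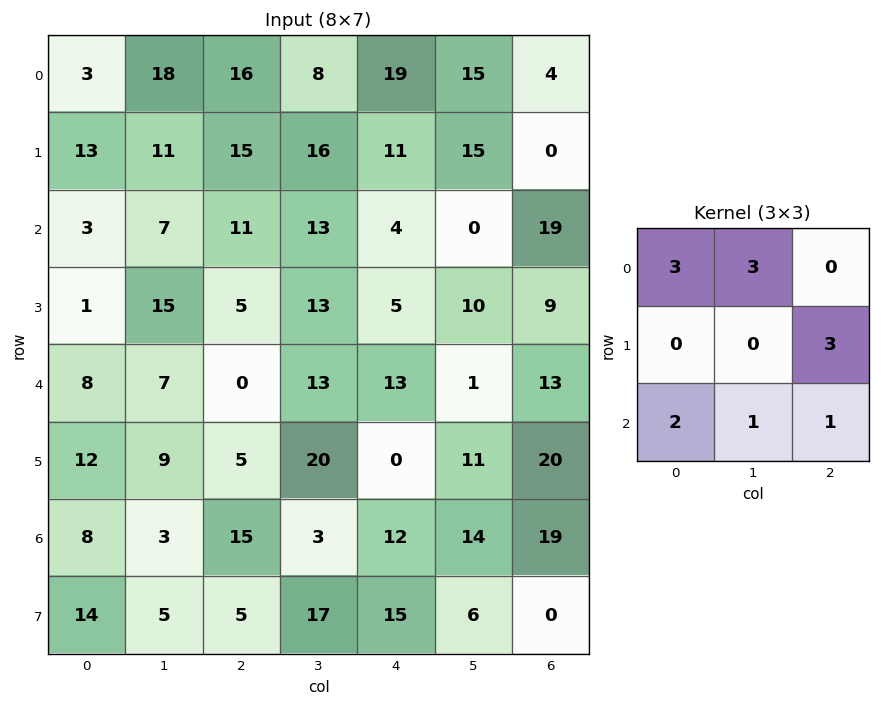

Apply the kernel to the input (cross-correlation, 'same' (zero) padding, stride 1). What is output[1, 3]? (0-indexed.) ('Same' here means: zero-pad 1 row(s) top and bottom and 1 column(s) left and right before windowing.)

The receptive field on the zero-padded input at this output position is [16 8 19 / 15 16 11 / 11 13 4]. Elementwise product with the kernel and sum: 16·3 + 8·3 + 11·3 + 11·2 + 13·1 + 4·1.

144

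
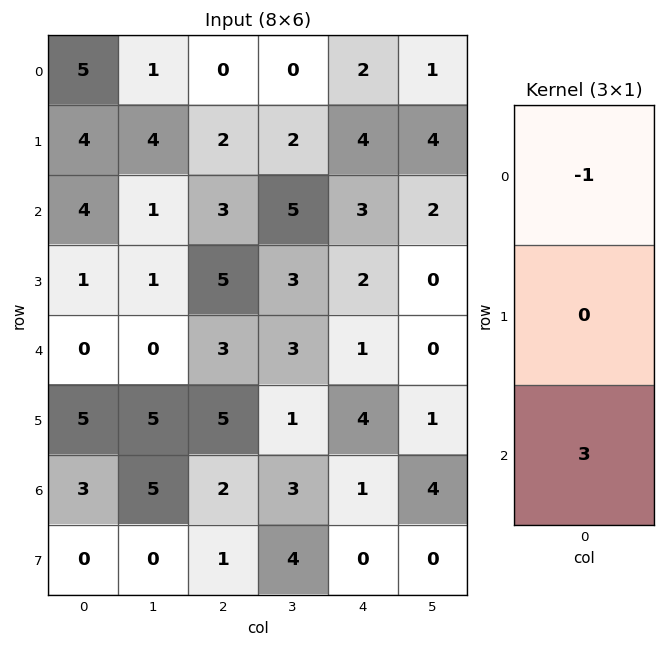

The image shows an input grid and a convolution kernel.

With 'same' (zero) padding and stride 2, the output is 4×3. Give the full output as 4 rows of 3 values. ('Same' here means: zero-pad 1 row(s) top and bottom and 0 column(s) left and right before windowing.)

Output[0,0]: The receptive field on the zero-padded input at this output position is [0 / 5 / 4]. Elementwise product with the kernel and sum: 0·-1 + 4·3.

12 6 12
-1 13 2
14 10 10
-5 -2 -4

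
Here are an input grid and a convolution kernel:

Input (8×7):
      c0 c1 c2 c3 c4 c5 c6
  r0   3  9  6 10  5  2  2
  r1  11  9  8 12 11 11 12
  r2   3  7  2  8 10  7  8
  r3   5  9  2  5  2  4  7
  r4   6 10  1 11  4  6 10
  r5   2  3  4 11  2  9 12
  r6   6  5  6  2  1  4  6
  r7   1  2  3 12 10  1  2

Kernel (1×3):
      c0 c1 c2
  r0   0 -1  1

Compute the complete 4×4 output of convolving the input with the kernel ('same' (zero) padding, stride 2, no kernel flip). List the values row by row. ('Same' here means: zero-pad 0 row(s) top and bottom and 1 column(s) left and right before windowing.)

6 4 -3 -2
4 6 -3 -8
4 10 2 -10
-1 -4 3 -6

Output[0,0]: The receptive field on the zero-padded input at this output position is [0 3 9]. Elementwise product with the kernel and sum: 3·-1 + 9·1.
Output[0,1]: The receptive field on the zero-padded input at this output position is [9 6 10]. Elementwise product with the kernel and sum: 6·-1 + 10·1.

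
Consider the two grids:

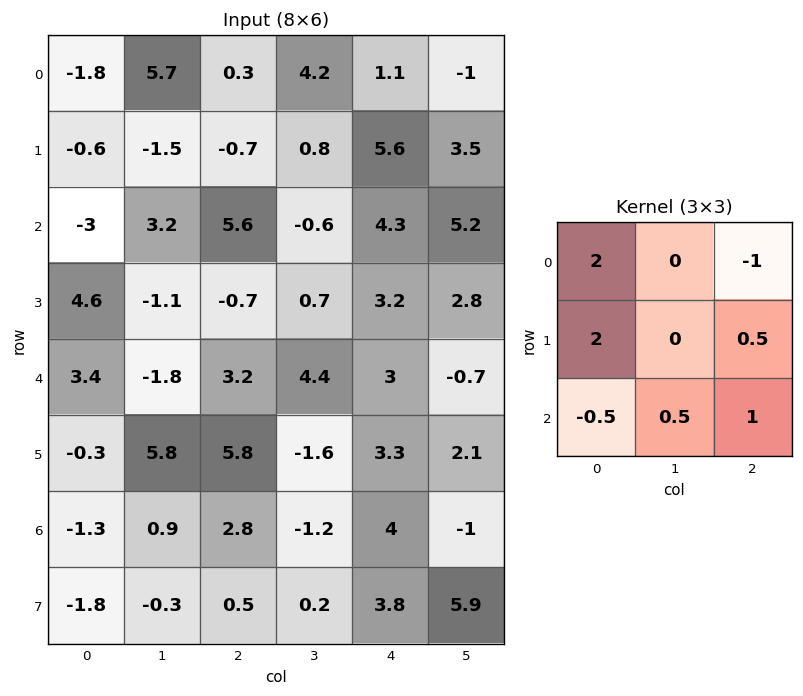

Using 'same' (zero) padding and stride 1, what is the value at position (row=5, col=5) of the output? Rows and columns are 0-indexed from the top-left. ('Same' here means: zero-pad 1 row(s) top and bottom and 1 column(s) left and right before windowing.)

10.1

The receptive field on the zero-padded input at this output position is [3 -0.7 0 / 3.3 2.1 0 / 4 -1 0]. Elementwise product with the kernel and sum: 3·2 + 0·-1 + 3.3·2 + 0·0.5 + 4·-0.5 + -1·0.5 + 0·1.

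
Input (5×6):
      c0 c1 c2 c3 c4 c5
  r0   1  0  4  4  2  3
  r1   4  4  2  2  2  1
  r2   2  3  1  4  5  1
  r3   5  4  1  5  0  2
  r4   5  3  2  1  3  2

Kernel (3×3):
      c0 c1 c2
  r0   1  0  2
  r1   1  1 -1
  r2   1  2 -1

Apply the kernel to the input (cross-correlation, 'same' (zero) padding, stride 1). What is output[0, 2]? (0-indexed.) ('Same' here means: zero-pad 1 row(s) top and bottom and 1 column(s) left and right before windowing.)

6

The receptive field on the zero-padded input at this output position is [0 0 0 / 0 4 4 / 4 2 2]. Elementwise product with the kernel and sum: 0·1 + 0·2 + 0·1 + 4·1 + 4·-1 + 4·1 + 2·2 + 2·-1.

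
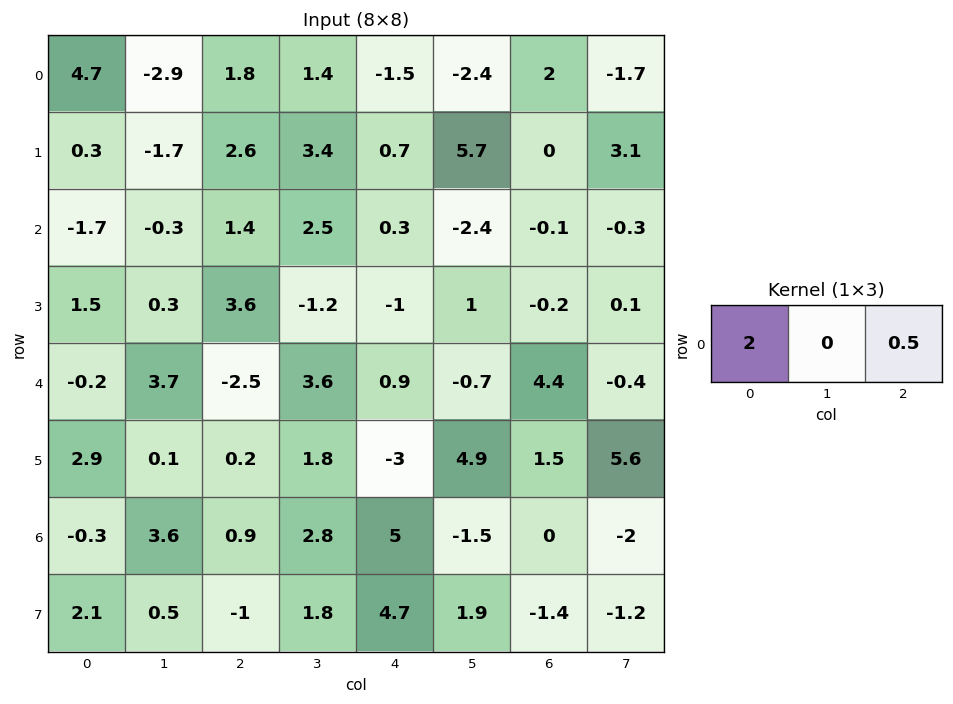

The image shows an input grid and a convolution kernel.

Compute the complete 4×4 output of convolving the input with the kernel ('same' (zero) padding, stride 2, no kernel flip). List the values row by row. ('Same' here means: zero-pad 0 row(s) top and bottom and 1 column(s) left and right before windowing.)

-1.45 -5.1 1.6 -5.65
-0.15 0.65 3.8 -4.95
1.85 9.2 6.85 -1.6
1.8 8.6 4.85 -4

Output[0,0]: The receptive field on the zero-padded input at this output position is [0 4.7 -2.9]. Elementwise product with the kernel and sum: 0·2 + -2.9·0.5.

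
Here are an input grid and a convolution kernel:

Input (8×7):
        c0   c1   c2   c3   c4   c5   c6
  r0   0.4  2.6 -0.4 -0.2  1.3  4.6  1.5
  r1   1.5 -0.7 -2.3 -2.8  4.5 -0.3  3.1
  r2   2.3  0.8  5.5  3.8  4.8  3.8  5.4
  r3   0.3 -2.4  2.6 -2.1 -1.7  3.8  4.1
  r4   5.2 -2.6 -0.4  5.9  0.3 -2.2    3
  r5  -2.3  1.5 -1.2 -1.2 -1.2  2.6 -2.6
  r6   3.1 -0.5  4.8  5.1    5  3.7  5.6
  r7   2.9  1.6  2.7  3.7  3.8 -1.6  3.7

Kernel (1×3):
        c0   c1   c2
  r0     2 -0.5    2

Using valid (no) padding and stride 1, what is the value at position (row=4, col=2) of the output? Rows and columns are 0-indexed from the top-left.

The receptive field on the input at this output position is [-0.4 5.9 0.3]. Elementwise product with the kernel and sum: -0.4·2 + 5.9·-0.5 + 0.3·2.

-3.15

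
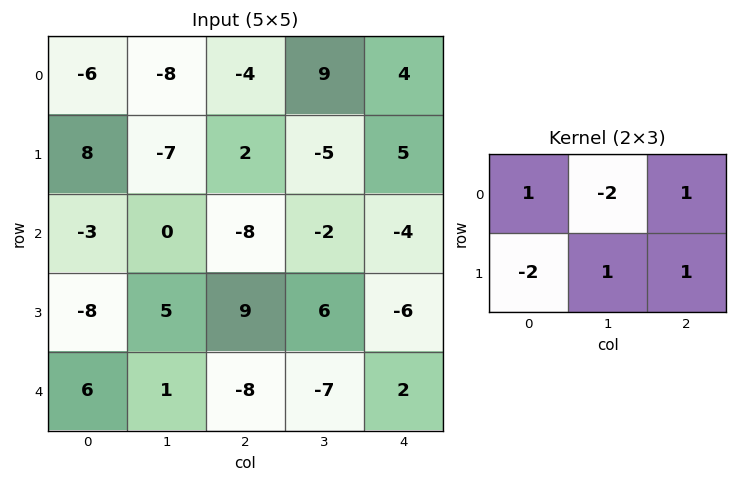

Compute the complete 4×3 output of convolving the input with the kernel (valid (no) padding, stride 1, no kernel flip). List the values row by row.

-15 20 -22
22 -26 27
19 19 -26
-28 -24 2

Output[0,0]: The receptive field on the input at this output position is [-6 -8 -4 / 8 -7 2]. Elementwise product with the kernel and sum: -6·1 + -8·-2 + -4·1 + 8·-2 + -7·1 + 2·1.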